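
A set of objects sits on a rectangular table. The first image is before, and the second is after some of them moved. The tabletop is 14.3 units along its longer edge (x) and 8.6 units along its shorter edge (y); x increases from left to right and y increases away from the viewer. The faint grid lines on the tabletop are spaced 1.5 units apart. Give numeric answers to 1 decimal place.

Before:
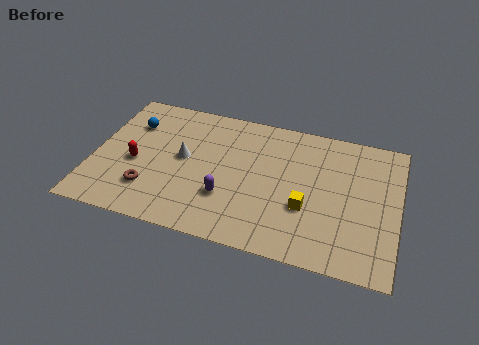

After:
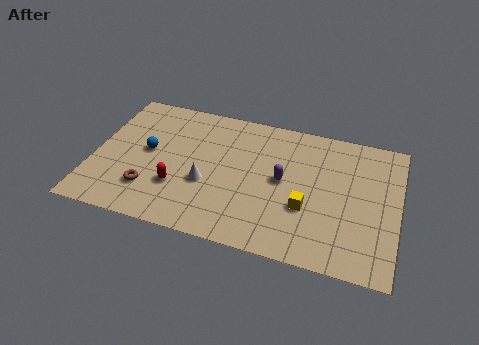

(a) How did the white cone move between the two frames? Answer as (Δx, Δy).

(1.2, -1.3)

The white cone was at about (4.2, 4.6) and moved to about (5.4, 3.3).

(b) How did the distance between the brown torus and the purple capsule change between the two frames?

+2.9

The distance was about 3.6 in the first image and 6.5 in the second, so they moved 2.9 units further apart.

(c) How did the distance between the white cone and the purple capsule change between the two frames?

+0.8

The distance was about 2.9 in the first image and 3.7 in the second, so they moved 0.8 units further apart.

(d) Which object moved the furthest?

the purple capsule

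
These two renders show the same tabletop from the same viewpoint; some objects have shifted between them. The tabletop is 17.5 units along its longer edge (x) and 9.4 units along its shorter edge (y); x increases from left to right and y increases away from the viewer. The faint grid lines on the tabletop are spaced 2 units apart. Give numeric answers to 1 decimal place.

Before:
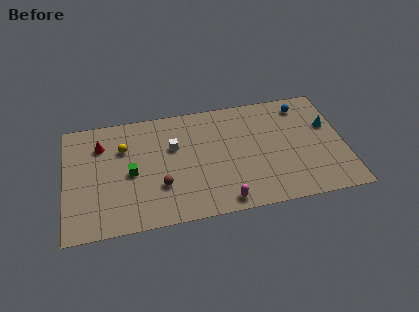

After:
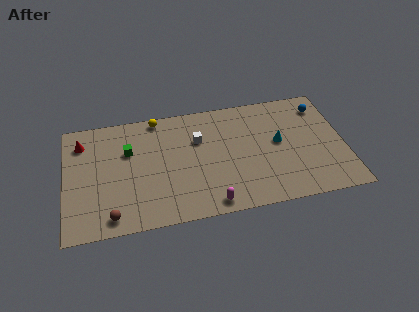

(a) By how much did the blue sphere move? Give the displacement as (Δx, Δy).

(1.2, -0.3)

From the two frames, the blue sphere sits at roughly (15.1, 7.9) before and (16.3, 7.6) after.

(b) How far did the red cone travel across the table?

1.3

The red cone moved from about (2.3, 7.0) to (1.1, 7.4), a distance of √(1.2² + 0.4²) ≈ 1.3.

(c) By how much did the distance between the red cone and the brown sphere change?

+1.0

Before: roughly 5.4 units apart; after: 6.4. That's 1.0 units further apart.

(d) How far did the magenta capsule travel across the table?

0.8

The magenta capsule moved from about (9.7, 1.0) to (8.9, 1.0), a distance of √(0.8² + 0.0²) ≈ 0.8.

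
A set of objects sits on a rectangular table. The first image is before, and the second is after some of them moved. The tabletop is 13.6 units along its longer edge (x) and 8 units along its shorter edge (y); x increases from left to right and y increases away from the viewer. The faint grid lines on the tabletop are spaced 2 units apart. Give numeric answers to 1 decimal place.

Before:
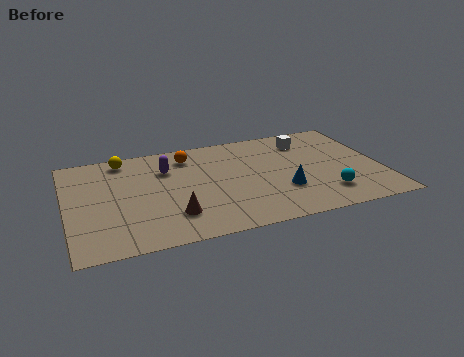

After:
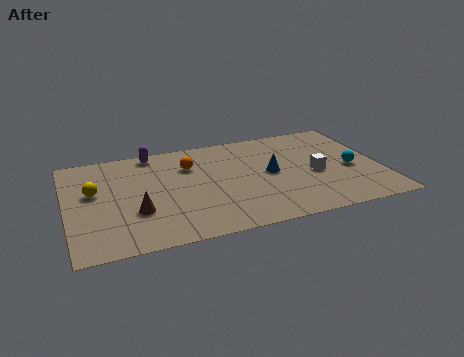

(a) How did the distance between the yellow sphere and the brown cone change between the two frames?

-2.7

They were about 5.3 units apart before and 2.6 after — 2.7 units closer together.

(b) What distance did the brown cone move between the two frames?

1.7

The brown cone was near (4.4, 2.0) before and (2.9, 2.7) after, so it travelled √(1.5² + 0.7²) ≈ 1.7 units.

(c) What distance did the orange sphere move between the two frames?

0.8

The orange sphere was near (5.4, 6.5) before and (5.4, 5.7) after, so it travelled √(0.0² + 0.8²) ≈ 0.8 units.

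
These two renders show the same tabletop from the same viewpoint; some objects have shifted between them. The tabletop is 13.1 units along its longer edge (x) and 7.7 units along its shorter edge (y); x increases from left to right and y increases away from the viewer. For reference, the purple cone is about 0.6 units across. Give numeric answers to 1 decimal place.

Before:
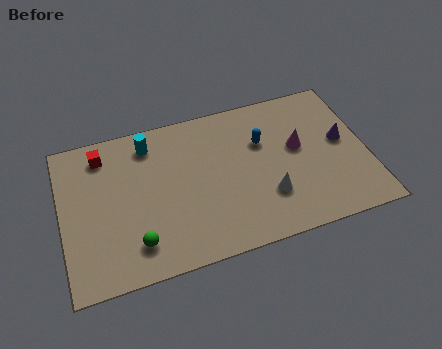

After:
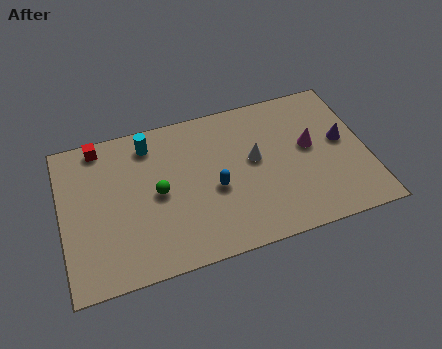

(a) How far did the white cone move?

2.0

The white cone moved from about (8.7, 2.3) to (8.3, 4.3), a distance of √(0.4² + 2.0²) ≈ 2.0.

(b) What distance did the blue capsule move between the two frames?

2.8

The blue capsule moved from about (8.7, 5.1) to (6.5, 3.3), a distance of √(2.2² + 1.8²) ≈ 2.8.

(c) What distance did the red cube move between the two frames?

0.5

The red cube moved from about (1.9, 6.4) to (1.8, 6.9), a distance of √(0.1² + 0.5²) ≈ 0.5.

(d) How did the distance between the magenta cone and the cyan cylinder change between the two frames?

+0.5

They were about 6.6 units apart before and 7.1 after — 0.5 units further apart.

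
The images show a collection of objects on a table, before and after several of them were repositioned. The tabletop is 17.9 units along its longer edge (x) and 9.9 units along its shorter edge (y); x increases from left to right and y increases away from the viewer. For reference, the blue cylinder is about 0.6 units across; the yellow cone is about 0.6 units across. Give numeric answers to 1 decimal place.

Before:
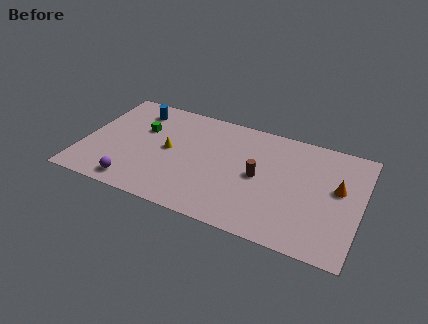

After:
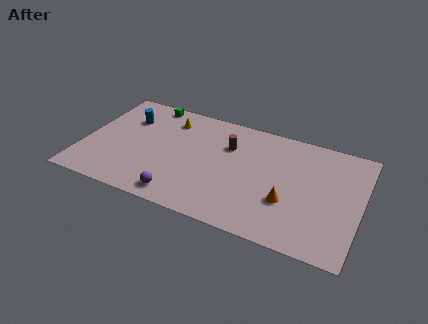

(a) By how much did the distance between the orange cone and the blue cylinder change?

-2.1

The distance was about 13.6 in the first image and 11.5 in the second, so they moved 2.1 units closer together.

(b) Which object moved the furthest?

the orange cone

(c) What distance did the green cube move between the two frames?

2.6

The green cube moved from about (3.6, 6.4) to (3.7, 9.0), a distance of √(0.1² + 2.6²) ≈ 2.6.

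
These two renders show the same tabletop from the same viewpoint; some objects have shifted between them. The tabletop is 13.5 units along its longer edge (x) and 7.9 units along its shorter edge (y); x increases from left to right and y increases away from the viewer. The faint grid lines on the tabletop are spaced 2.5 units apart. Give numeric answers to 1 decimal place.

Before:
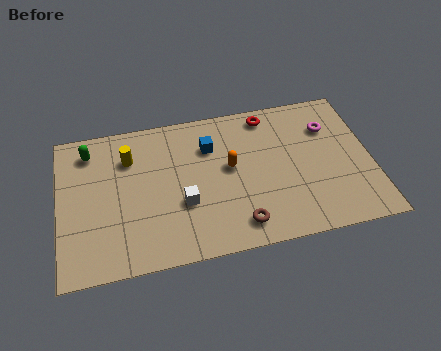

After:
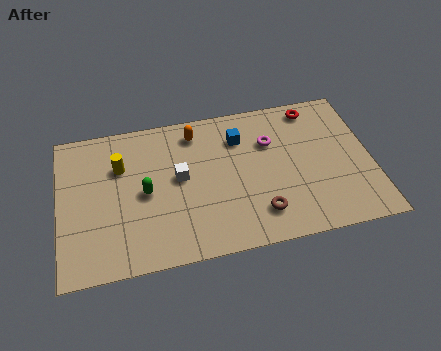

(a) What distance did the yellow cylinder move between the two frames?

0.6

From (3.1, 5.8) to (2.7, 5.4), the yellow cylinder covered √(0.4² + 0.4²) ≈ 0.6 units.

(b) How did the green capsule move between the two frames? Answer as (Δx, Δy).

(2.3, -2.7)

From the two frames, the green capsule sits at roughly (1.4, 6.5) before and (3.7, 3.8) after.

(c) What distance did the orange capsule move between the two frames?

2.6

From (7.4, 4.4) to (6.0, 6.6), the orange capsule covered √(1.4² + 2.2²) ≈ 2.6 units.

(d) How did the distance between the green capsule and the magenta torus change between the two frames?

-4.7

Before: roughly 10.4 units apart; after: 5.7. That's 4.7 units closer together.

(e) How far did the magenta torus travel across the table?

2.6

From (11.8, 5.7) to (9.2, 5.4), the magenta torus covered √(2.6² + 0.3²) ≈ 2.6 units.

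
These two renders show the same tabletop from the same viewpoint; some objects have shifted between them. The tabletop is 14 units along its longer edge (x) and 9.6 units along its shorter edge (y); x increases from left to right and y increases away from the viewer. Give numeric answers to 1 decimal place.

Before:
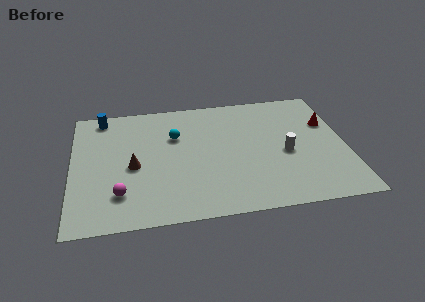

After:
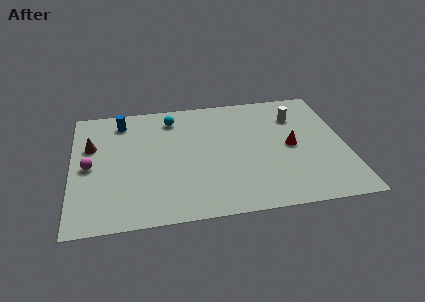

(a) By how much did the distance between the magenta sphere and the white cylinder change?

+2.3

Before: roughly 8.7 units apart; after: 11.0. That's 2.3 units further apart.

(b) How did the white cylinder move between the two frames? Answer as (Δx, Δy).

(0.7, 2.9)

The white cylinder was at about (10.9, 4.2) and moved to about (11.6, 7.1).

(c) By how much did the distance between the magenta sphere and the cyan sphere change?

+0.4

Before: roughly 5.0 units apart; after: 5.4. That's 0.4 units further apart.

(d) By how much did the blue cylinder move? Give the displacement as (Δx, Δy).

(1.0, -0.5)

The blue cylinder started near (1.6, 8.5) and ended near (2.6, 8.0).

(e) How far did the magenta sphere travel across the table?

2.7

The magenta sphere was near (2.4, 2.3) before and (0.9, 4.6) after, so it travelled √(1.5² + 2.3²) ≈ 2.7 units.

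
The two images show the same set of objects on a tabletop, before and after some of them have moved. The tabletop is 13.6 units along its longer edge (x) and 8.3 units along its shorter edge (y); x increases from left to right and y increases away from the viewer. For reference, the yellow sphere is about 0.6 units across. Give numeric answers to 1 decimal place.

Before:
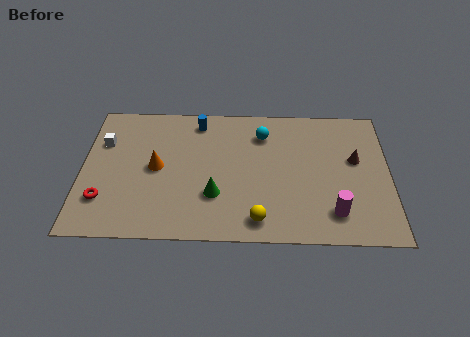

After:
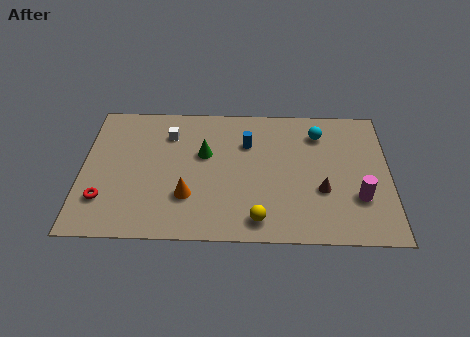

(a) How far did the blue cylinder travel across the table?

2.6

The blue cylinder was near (5.1, 7.1) before and (7.3, 5.8) after, so it travelled √(2.2² + 1.3²) ≈ 2.6 units.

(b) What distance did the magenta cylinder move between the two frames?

1.4

The magenta cylinder was near (11.1, 1.7) before and (12.2, 2.6) after, so it travelled √(1.1² + 0.9²) ≈ 1.4 units.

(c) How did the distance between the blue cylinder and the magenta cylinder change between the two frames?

-2.2

The distance was about 8.1 in the first image and 5.9 in the second, so they moved 2.2 units closer together.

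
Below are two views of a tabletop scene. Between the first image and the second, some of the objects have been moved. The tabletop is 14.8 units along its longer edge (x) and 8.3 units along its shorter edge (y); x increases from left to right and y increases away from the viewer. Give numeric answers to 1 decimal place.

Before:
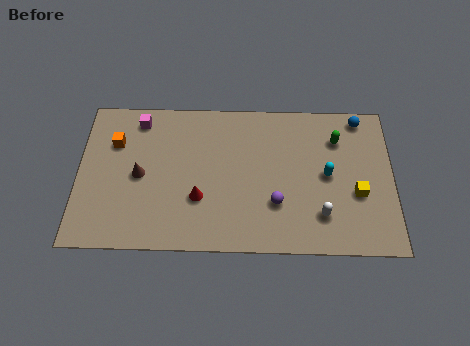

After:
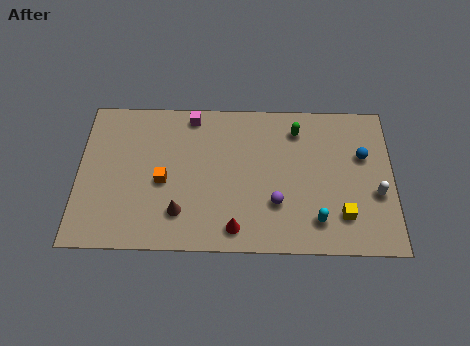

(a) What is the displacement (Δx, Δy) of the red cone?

(1.7, -1.6)

The red cone started near (5.7, 2.8) and ended near (7.4, 1.2).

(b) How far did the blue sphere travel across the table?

2.1

The blue sphere moved from about (13.3, 7.4) to (13.4, 5.3), a distance of √(0.1² + 2.1²) ≈ 2.1.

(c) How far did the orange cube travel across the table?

3.1

From (1.7, 5.8) to (4.0, 3.7), the orange cube covered √(2.3² + 2.1²) ≈ 3.1 units.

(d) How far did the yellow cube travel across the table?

1.4

The yellow cube moved from about (13.1, 3.2) to (12.4, 2.0), a distance of √(0.7² + 1.2²) ≈ 1.4.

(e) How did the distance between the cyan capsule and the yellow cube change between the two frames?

-0.5

The distance was about 1.7 in the first image and 1.2 in the second, so they moved 0.5 units closer together.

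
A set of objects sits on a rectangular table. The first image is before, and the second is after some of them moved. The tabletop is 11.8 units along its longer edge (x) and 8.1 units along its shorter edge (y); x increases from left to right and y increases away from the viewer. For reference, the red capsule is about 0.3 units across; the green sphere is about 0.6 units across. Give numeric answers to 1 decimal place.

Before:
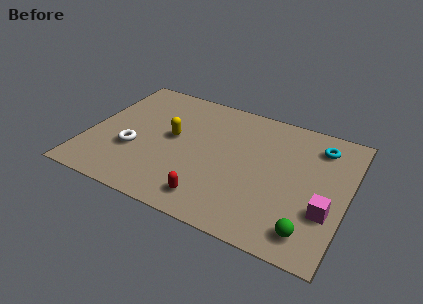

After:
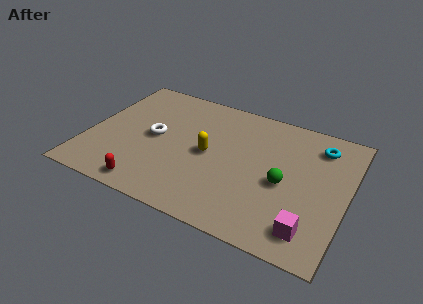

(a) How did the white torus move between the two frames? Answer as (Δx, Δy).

(0.8, 1.2)

The white torus was at about (2.2, 2.9) and moved to about (3.0, 4.1).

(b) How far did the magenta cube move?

1.4

From (11.0, 2.7) to (10.4, 1.4), the magenta cube covered √(0.6² + 1.3²) ≈ 1.4 units.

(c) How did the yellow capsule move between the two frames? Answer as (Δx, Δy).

(1.7, -0.4)

The yellow capsule started near (3.8, 4.4) and ended near (5.5, 4.0).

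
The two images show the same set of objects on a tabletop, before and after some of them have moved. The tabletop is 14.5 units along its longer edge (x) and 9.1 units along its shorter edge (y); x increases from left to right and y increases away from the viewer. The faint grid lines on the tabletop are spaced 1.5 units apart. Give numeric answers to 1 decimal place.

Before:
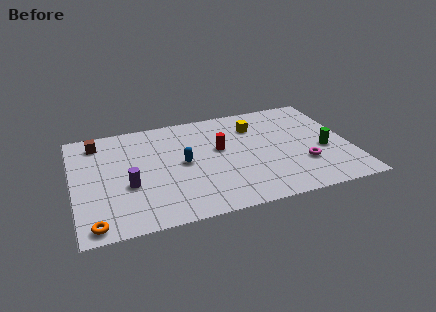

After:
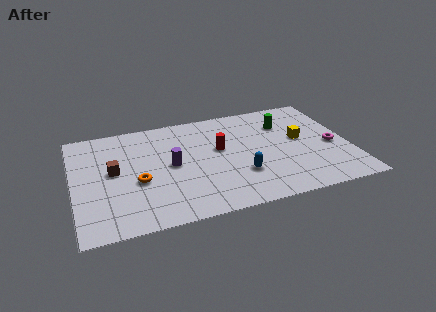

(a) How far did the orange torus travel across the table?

3.7

From (0.9, 0.9) to (3.3, 3.7), the orange torus covered √(2.4² + 2.8²) ≈ 3.7 units.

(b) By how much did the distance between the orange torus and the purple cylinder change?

-1.2

They were about 3.2 units apart before and 2.0 after — 1.2 units closer together.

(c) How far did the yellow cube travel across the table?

2.9

The yellow cube moved from about (9.7, 6.8) to (12.0, 5.0), a distance of √(2.3² + 1.8²) ≈ 2.9.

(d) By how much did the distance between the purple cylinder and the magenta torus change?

-0.6

They were about 9.1 units apart before and 8.5 after — 0.6 units closer together.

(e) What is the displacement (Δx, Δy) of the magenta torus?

(1.7, 1.2)

The magenta torus started near (11.9, 2.8) and ended near (13.6, 4.0).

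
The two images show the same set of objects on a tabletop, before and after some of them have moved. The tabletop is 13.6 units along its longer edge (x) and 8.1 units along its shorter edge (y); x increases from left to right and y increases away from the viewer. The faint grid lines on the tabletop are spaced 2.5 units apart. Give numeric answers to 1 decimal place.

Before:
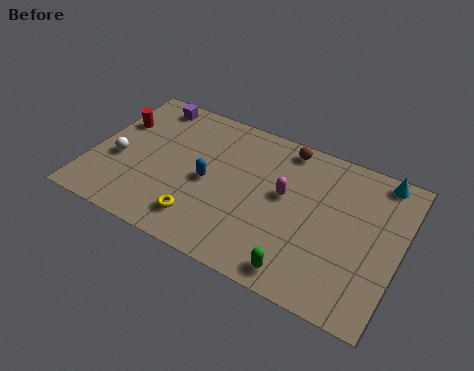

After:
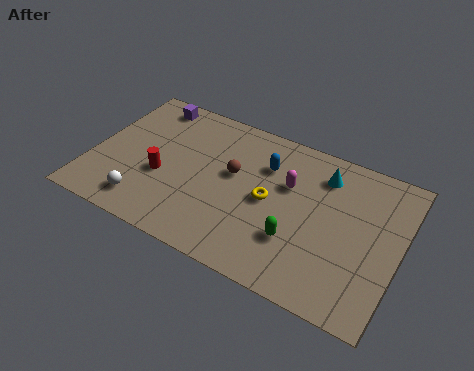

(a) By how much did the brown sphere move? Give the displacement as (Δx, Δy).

(-2.0, -2.5)

The brown sphere started near (8.2, 7.2) and ended near (6.2, 4.7).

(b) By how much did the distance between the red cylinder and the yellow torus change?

-1.0

The distance was about 5.8 in the first image and 4.8 in the second, so they moved 1.0 units closer together.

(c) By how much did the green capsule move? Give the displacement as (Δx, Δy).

(-0.4, 1.5)

The green capsule was at about (9.7, 1.0) and moved to about (9.3, 2.5).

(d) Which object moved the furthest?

the yellow torus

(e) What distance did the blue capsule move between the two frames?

3.0

The blue capsule moved from about (5.2, 3.8) to (7.5, 5.8), a distance of √(2.3² + 2.0²) ≈ 3.0.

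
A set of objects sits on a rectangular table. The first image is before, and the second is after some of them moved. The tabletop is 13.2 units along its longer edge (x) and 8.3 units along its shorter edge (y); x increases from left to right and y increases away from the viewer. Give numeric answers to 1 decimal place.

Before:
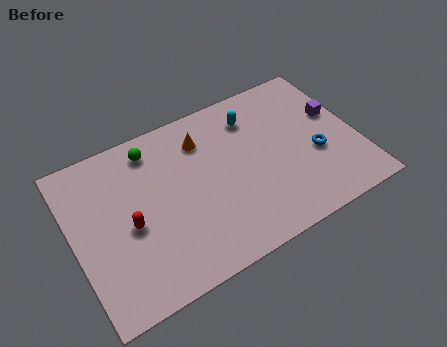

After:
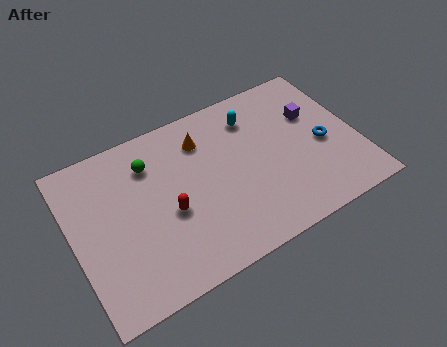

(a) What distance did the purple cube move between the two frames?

1.1

From (12.4, 5.0) to (11.4, 5.4), the purple cube covered √(1.0² + 0.4²) ≈ 1.1 units.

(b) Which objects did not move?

the orange cone and the cyan capsule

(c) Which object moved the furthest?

the red capsule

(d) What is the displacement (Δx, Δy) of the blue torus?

(0.4, 0.4)

From the two frames, the blue torus sits at roughly (11.2, 3.3) before and (11.6, 3.7) after.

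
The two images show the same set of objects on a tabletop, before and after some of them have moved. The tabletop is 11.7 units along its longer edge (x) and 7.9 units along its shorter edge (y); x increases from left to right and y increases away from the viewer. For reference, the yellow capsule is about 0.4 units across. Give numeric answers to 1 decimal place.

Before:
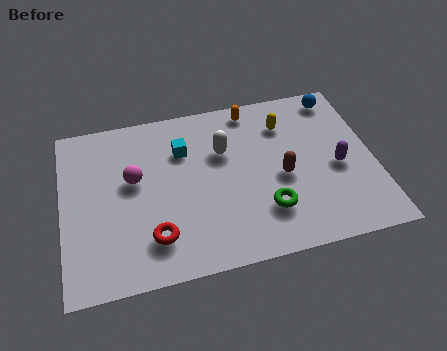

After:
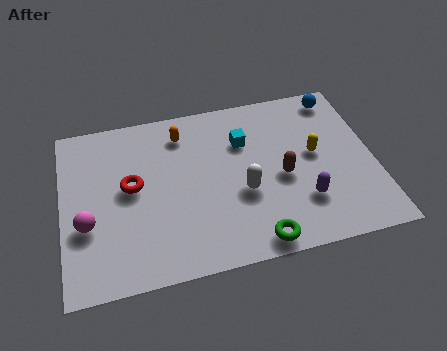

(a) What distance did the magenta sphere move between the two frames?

2.5

From (2.7, 4.6) to (0.9, 2.9), the magenta sphere covered √(1.8² + 1.7²) ≈ 2.5 units.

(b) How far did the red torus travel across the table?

2.6

The red torus moved from about (3.3, 1.8) to (2.6, 4.3), a distance of √(0.7² + 2.5²) ≈ 2.6.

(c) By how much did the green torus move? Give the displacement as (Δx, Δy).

(-0.5, -1.3)

From the two frames, the green torus sits at roughly (7.5, 2.1) before and (7.0, 0.8) after.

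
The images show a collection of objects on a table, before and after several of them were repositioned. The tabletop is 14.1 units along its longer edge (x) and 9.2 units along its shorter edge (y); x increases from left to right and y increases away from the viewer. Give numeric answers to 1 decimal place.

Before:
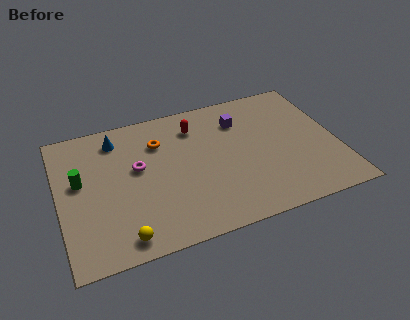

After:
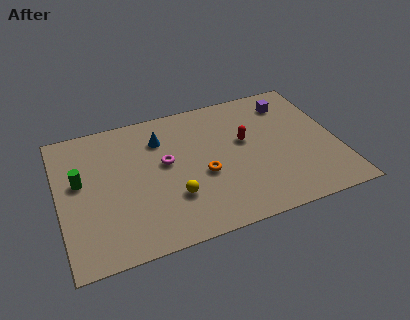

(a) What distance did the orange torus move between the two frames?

3.5

From (5.2, 6.7) to (7.2, 3.8), the orange torus covered √(2.0² + 2.9²) ≈ 3.5 units.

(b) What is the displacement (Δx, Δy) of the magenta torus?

(1.4, -0.1)

From the two frames, the magenta torus sits at roughly (4.0, 5.3) before and (5.4, 5.2) after.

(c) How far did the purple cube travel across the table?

2.6

From (9.4, 6.9) to (12.0, 7.4), the purple cube covered √(2.6² + 0.5²) ≈ 2.6 units.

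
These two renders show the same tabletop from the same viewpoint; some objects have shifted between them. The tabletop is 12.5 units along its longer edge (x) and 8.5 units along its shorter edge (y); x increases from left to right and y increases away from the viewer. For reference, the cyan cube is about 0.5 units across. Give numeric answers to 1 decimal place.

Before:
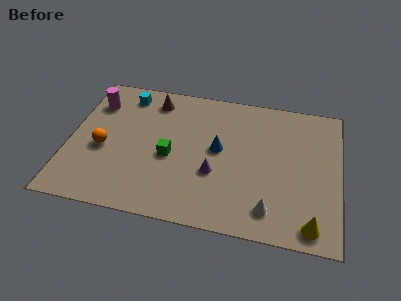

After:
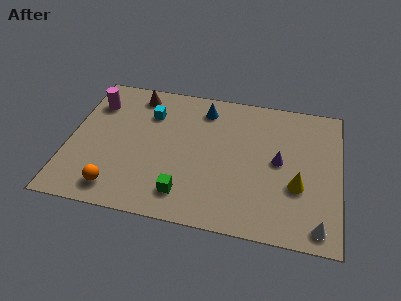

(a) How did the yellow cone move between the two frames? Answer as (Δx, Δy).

(-0.7, 2.1)

From the two frames, the yellow cone sits at roughly (11.3, 1.0) before and (10.6, 3.1) after.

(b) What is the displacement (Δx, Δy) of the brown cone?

(-0.8, 0.2)

The brown cone was at about (3.7, 7.1) and moved to about (2.9, 7.3).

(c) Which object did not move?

the magenta cylinder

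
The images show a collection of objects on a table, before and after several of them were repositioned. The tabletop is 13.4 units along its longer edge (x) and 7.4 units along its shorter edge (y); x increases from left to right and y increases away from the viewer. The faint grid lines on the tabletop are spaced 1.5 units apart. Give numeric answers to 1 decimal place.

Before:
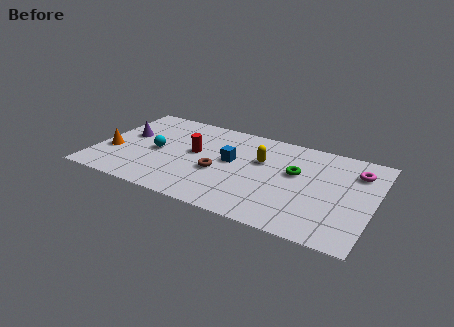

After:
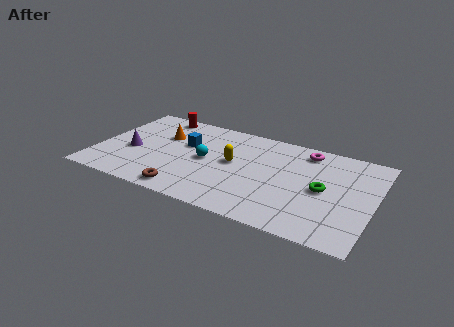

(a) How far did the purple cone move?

1.3

The purple cone was near (1.3, 4.3) before and (1.7, 3.1) after, so it travelled √(0.4² + 1.2²) ≈ 1.3 units.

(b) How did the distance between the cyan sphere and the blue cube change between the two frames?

-2.2

Before: roughly 3.6 units apart; after: 1.4. That's 2.2 units closer together.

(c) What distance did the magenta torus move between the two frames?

2.6

The magenta torus was near (12.4, 5.6) before and (9.9, 6.3) after, so it travelled √(2.5² + 0.7²) ≈ 2.6 units.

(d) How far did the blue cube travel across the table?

2.4

The blue cube moved from about (6.5, 4.1) to (4.2, 4.6), a distance of √(2.3² + 0.5²) ≈ 2.4.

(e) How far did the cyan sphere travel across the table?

2.4

From (2.9, 3.5) to (5.3, 3.7), the cyan sphere covered √(2.4² + 0.2²) ≈ 2.4 units.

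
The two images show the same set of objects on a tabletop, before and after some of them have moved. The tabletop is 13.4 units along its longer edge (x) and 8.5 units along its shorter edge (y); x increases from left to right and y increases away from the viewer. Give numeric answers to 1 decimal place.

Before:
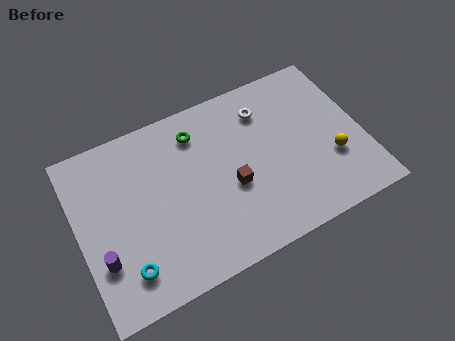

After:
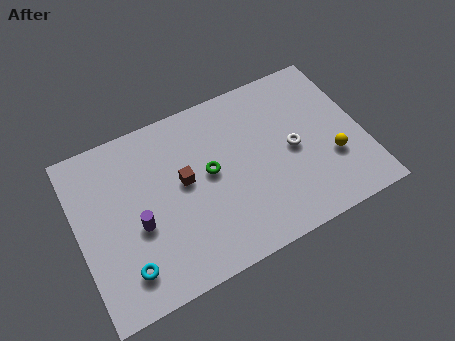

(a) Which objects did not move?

the cyan torus and the yellow sphere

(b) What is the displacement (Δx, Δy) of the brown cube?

(-2.1, 1.2)

From the two frames, the brown cube sits at roughly (7.1, 3.5) before and (5.0, 4.7) after.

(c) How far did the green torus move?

2.2

The green torus moved from about (5.9, 6.8) to (6.2, 4.6), a distance of √(0.3² + 2.2²) ≈ 2.2.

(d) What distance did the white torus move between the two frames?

2.7

From (9.1, 6.6) to (10.1, 4.1), the white torus covered √(1.0² + 2.5²) ≈ 2.7 units.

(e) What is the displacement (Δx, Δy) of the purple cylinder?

(1.8, 0.9)

From the two frames, the purple cylinder sits at roughly (0.9, 2.6) before and (2.7, 3.5) after.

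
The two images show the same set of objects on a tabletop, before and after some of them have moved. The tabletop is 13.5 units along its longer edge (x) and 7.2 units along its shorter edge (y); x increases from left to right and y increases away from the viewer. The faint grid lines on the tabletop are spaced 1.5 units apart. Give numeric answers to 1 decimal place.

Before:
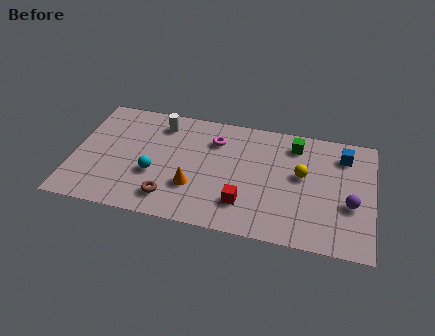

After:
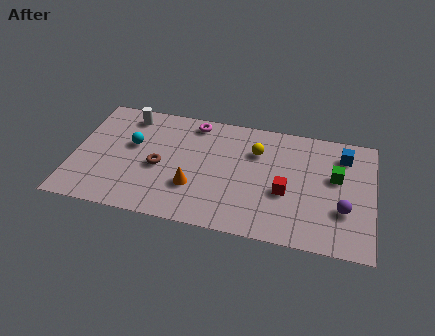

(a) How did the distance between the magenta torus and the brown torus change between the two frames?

-1.0

Before: roughly 4.4 units apart; after: 3.4. That's 1.0 units closer together.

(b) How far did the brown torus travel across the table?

1.9

The brown torus moved from about (4.5, 1.4) to (3.9, 3.2), a distance of √(0.6² + 1.8²) ≈ 1.9.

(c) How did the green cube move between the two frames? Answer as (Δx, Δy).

(1.9, -1.6)

The green cube started near (9.9, 5.9) and ended near (11.8, 4.3).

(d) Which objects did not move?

the orange cone and the blue cube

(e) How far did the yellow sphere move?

2.3

From (10.3, 4.1) to (8.2, 5.1), the yellow sphere covered √(2.1² + 1.0²) ≈ 2.3 units.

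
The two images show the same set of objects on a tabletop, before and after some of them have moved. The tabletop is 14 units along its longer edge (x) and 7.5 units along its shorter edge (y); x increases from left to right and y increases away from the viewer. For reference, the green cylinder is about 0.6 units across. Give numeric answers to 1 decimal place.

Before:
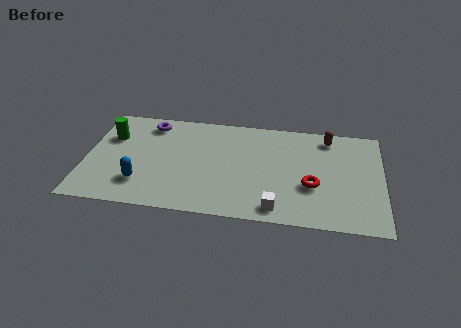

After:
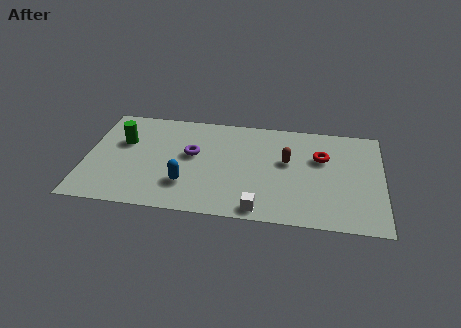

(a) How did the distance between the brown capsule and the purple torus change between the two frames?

-4.0

The distance was about 8.5 in the first image and 4.5 in the second, so they moved 4.0 units closer together.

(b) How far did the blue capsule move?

2.1

The blue capsule moved from about (2.7, 1.9) to (4.8, 2.1), a distance of √(2.1² + 0.2²) ≈ 2.1.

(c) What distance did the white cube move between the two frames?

0.8

The white cube was near (9.1, 1.0) before and (8.3, 0.8) after, so it travelled √(0.8² + 0.2²) ≈ 0.8 units.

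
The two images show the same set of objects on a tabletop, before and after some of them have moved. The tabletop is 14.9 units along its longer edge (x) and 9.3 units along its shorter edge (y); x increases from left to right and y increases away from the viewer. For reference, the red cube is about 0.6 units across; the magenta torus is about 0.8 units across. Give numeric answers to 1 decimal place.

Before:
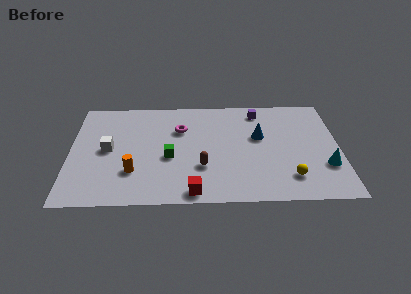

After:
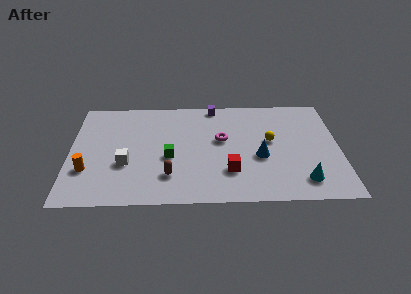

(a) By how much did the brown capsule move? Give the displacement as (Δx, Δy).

(-1.8, -0.7)

The brown capsule was at about (7.3, 3.0) and moved to about (5.5, 2.3).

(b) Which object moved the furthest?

the yellow sphere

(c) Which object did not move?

the green cube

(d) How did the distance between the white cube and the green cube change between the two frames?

-1.0

They were about 3.5 units apart before and 2.5 after — 1.0 units closer together.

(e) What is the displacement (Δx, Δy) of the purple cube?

(-2.5, 0.6)

The purple cube was at about (10.5, 7.9) and moved to about (8.0, 8.5).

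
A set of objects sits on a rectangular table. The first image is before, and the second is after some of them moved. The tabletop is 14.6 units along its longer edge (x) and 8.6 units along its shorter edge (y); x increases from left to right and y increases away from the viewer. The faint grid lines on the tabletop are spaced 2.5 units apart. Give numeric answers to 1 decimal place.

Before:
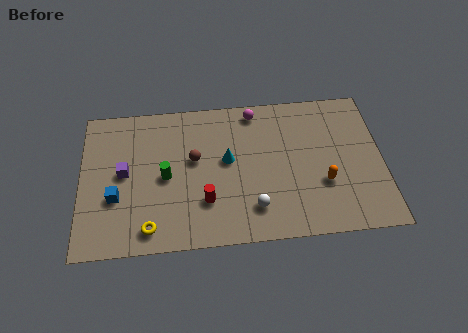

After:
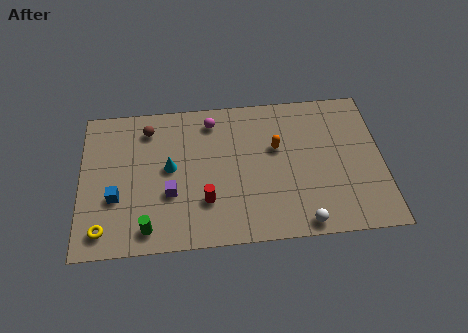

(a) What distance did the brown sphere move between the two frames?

3.0

From (5.5, 5.0) to (3.3, 7.0), the brown sphere covered √(2.2² + 2.0²) ≈ 3.0 units.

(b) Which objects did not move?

the blue cube and the red cylinder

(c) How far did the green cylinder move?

3.0

The green cylinder moved from about (4.1, 4.1) to (3.2, 1.2), a distance of √(0.9² + 2.9²) ≈ 3.0.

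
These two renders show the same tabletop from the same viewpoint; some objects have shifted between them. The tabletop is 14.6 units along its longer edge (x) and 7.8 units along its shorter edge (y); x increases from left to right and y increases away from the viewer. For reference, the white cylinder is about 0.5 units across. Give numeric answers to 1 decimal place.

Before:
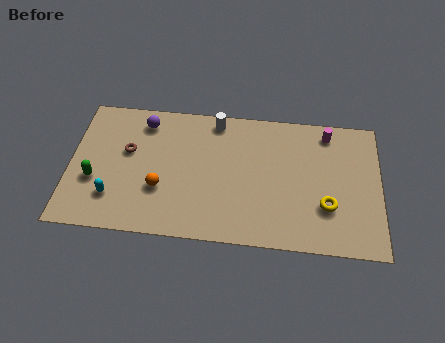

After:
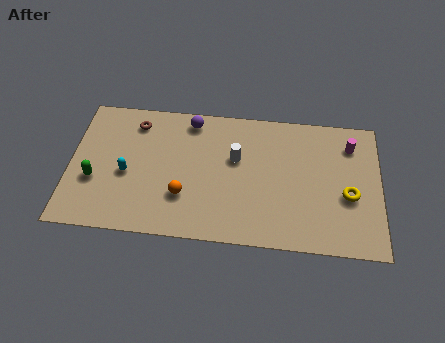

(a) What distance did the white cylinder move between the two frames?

2.3

From (6.8, 6.9) to (7.8, 4.8), the white cylinder covered √(1.0² + 2.1²) ≈ 2.3 units.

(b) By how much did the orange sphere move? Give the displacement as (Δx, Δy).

(1.1, -0.3)

The orange sphere started near (4.3, 2.7) and ended near (5.4, 2.4).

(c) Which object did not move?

the green capsule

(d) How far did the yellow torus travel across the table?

1.2

The yellow torus was near (12.1, 2.5) before and (13.1, 3.2) after, so it travelled √(1.0² + 0.7²) ≈ 1.2 units.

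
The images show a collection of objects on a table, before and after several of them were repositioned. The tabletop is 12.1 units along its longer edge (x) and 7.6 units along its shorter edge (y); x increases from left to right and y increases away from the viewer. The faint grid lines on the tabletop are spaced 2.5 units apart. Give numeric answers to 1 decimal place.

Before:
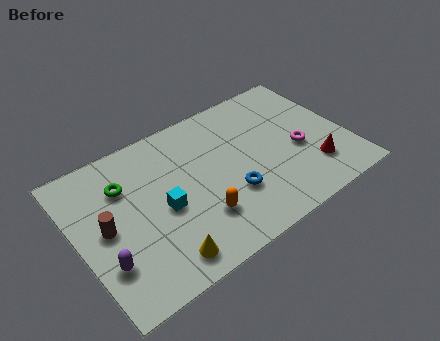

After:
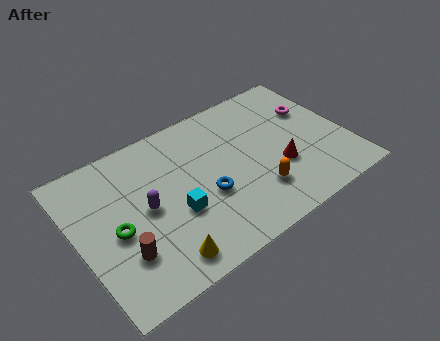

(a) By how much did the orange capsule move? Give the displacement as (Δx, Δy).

(2.6, -0.1)

The orange capsule started near (5.1, 2.1) and ended near (7.7, 2.0).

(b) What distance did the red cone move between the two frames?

1.6

The red cone moved from about (10.3, 1.9) to (8.9, 2.7), a distance of √(1.4² + 0.8²) ≈ 1.6.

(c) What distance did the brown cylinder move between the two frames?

1.7

From (1.2, 3.8) to (1.7, 2.2), the brown cylinder covered √(0.5² + 1.6²) ≈ 1.7 units.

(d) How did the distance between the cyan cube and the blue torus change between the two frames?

-1.6

Before: roughly 3.0 units apart; after: 1.4. That's 1.6 units closer together.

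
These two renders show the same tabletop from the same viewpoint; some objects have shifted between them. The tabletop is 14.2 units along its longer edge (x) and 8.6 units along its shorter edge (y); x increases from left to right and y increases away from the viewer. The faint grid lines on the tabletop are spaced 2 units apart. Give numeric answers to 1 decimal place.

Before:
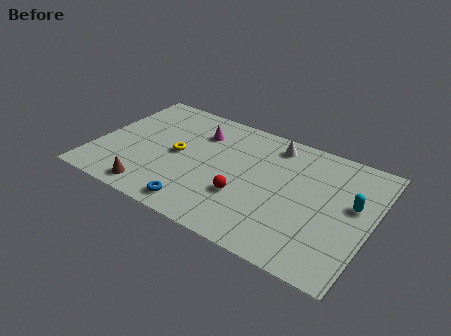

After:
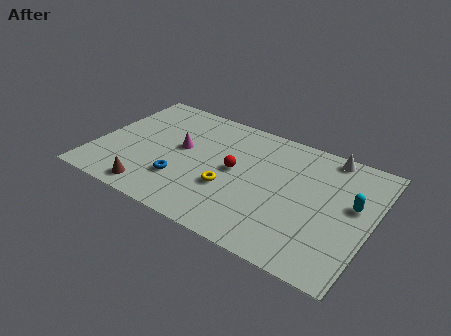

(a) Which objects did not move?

the brown cone and the cyan capsule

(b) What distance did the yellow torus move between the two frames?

3.1

From (4.2, 4.3) to (7.1, 3.1), the yellow torus covered √(2.9² + 1.2²) ≈ 3.1 units.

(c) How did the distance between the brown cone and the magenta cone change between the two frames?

-1.7

Before: roughly 5.5 units apart; after: 3.8. That's 1.7 units closer together.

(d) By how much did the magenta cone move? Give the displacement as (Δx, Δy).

(-0.7, -1.6)

From the two frames, the magenta cone sits at roughly (5.0, 6.4) before and (4.3, 4.8) after.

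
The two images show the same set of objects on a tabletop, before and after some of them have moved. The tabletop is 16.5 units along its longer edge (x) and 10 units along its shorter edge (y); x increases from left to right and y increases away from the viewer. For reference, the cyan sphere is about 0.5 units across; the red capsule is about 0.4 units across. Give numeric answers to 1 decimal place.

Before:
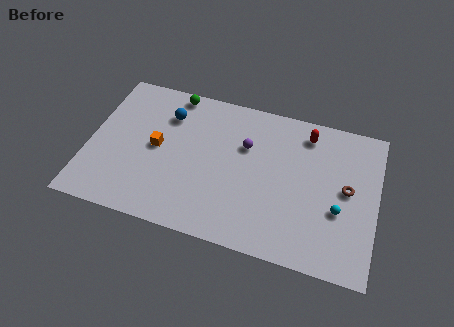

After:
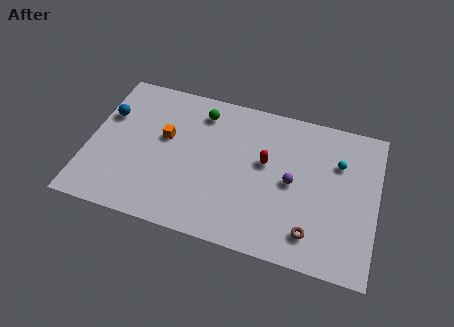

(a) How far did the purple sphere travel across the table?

3.3

The purple sphere moved from about (8.9, 6.6) to (11.7, 4.9), a distance of √(2.8² + 1.7²) ≈ 3.3.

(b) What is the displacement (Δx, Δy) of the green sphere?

(1.7, -0.9)

The green sphere started near (4.5, 9.1) and ended near (6.2, 8.2).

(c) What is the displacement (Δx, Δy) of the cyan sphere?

(-0.2, 3.1)

The cyan sphere was at about (14.4, 3.8) and moved to about (14.2, 6.9).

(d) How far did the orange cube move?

0.9

The orange cube moved from about (3.9, 5.1) to (4.3, 5.9), a distance of √(0.4² + 0.8²) ≈ 0.9.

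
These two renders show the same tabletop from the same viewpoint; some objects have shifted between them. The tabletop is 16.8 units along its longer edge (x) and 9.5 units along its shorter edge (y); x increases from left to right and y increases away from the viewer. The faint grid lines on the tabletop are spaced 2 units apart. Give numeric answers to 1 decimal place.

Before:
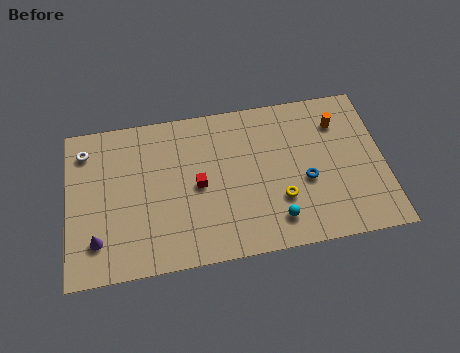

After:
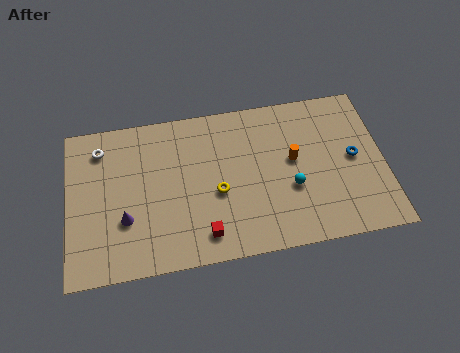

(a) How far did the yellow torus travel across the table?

3.4

The yellow torus moved from about (11.2, 3.0) to (7.9, 4.0), a distance of √(3.3² + 1.0²) ≈ 3.4.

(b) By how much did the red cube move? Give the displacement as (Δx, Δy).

(0.2, -3.0)

From the two frames, the red cube sits at roughly (6.9, 4.6) before and (7.1, 1.6) after.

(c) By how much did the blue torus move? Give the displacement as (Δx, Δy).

(2.6, 1.0)

From the two frames, the blue torus sits at roughly (12.6, 3.9) before and (15.2, 4.9) after.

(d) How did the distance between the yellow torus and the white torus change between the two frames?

-4.1

The distance was about 11.2 in the first image and 7.1 in the second, so they moved 4.1 units closer together.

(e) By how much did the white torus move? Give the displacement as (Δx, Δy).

(0.8, 0.0)

From the two frames, the white torus sits at roughly (1.0, 7.7) before and (1.8, 7.7) after.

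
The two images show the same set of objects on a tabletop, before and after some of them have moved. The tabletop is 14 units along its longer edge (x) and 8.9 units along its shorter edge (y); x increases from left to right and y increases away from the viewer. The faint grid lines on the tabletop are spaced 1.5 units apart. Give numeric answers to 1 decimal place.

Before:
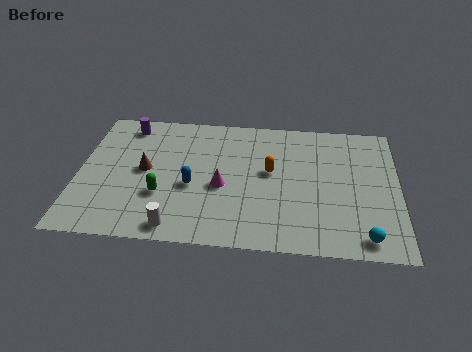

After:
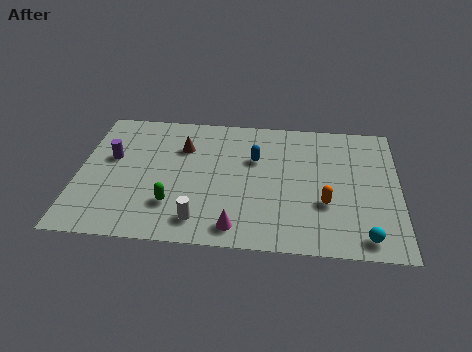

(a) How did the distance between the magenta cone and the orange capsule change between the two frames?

+1.8

Before: roughly 2.4 units apart; after: 4.2. That's 1.8 units further apart.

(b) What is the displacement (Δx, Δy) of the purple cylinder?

(-0.6, -2.3)

The purple cylinder was at about (2.0, 7.6) and moved to about (1.4, 5.3).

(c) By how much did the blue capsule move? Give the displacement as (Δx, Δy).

(2.7, 2.1)

The blue capsule started near (5.0, 3.7) and ended near (7.7, 5.8).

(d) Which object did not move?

the cyan sphere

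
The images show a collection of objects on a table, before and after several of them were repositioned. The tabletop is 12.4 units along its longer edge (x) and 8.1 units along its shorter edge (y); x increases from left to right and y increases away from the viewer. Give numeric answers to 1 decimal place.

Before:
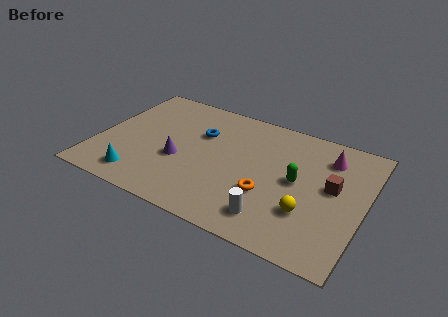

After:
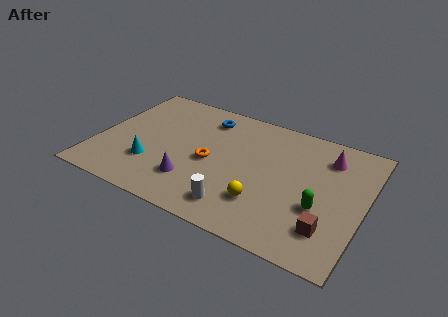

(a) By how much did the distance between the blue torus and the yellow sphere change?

-0.6

The distance was about 6.1 in the first image and 5.5 in the second, so they moved 0.6 units closer together.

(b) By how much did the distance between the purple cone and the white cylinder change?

-2.6

Before: roughly 4.9 units apart; after: 2.3. That's 2.6 units closer together.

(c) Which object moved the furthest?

the orange torus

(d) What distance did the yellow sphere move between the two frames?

2.0

The yellow sphere moved from about (10.0, 2.5) to (8.0, 2.2), a distance of √(2.0² + 0.3²) ≈ 2.0.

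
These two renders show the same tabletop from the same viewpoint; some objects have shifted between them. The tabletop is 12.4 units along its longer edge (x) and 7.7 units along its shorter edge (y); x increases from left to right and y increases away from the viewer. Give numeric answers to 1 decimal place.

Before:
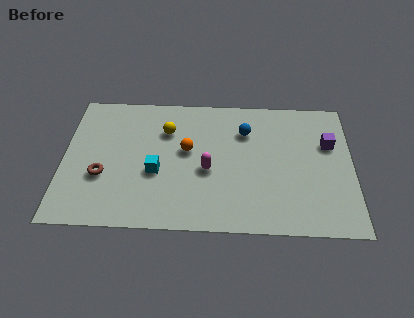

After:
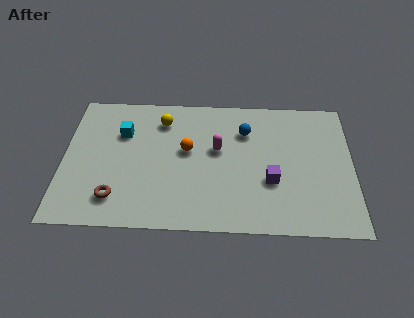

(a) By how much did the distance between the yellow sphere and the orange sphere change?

+0.6

The distance was about 1.4 in the first image and 2.0 in the second, so they moved 0.6 units further apart.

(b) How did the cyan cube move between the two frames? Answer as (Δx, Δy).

(-1.5, 2.2)

The cyan cube was at about (4.0, 3.1) and moved to about (2.5, 5.3).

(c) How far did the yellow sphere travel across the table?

0.6

From (4.4, 5.5) to (4.2, 6.1), the yellow sphere covered √(0.2² + 0.6²) ≈ 0.6 units.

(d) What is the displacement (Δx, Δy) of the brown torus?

(0.6, -1.2)

The brown torus started near (1.7, 2.8) and ended near (2.3, 1.6).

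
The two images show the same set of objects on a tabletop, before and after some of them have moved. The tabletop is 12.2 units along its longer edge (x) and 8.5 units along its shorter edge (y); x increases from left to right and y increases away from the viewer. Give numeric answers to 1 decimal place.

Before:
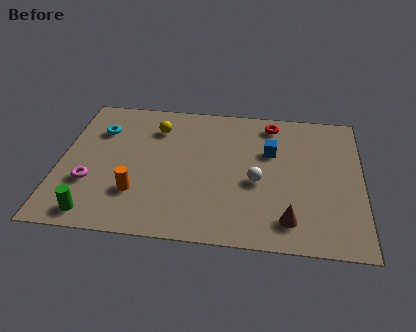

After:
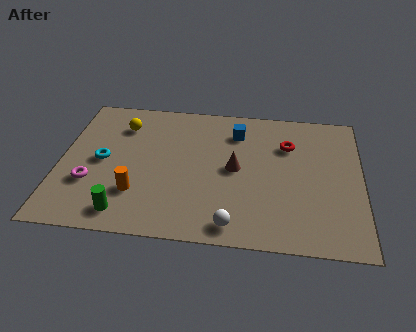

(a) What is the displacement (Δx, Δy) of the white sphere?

(-0.9, -2.6)

From the two frames, the white sphere sits at roughly (8.0, 3.6) before and (7.1, 1.0) after.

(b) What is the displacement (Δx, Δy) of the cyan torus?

(0.2, -1.9)

The cyan torus was at about (1.5, 6.1) and moved to about (1.7, 4.2).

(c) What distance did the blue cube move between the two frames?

1.8

The blue cube moved from about (8.5, 5.5) to (7.1, 6.6), a distance of √(1.4² + 1.1²) ≈ 1.8.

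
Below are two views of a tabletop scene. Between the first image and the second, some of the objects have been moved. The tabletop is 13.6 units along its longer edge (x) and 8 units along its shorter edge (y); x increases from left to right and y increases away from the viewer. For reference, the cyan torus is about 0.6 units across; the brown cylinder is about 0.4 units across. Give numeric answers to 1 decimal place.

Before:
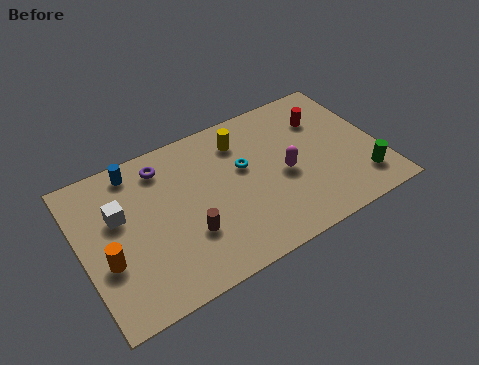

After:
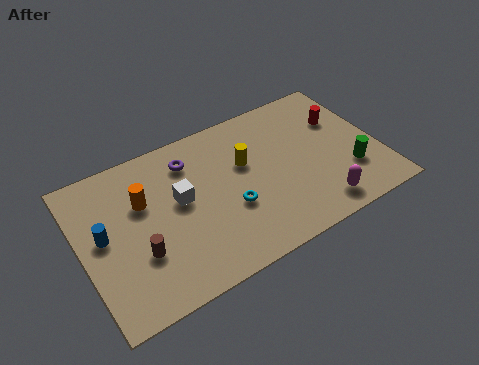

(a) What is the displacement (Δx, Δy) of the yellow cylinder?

(0.0, -1.3)

The yellow cylinder started near (7.6, 6.3) and ended near (7.6, 5.0).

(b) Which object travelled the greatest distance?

the blue cylinder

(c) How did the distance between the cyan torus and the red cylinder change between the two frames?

+2.1

Before: roughly 4.0 units apart; after: 6.1. That's 2.1 units further apart.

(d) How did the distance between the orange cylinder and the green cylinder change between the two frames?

-2.0

They were about 11.6 units apart before and 9.6 after — 2.0 units closer together.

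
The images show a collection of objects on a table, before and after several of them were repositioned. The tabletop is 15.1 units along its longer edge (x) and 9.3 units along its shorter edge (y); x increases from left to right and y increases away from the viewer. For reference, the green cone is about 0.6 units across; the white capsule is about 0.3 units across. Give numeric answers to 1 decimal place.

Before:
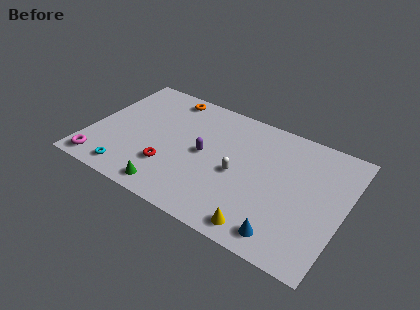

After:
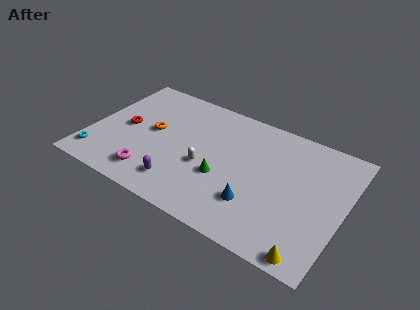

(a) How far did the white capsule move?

1.9

The white capsule was near (8.9, 4.2) before and (7.0, 3.8) after, so it travelled √(1.9² + 0.4²) ≈ 1.9 units.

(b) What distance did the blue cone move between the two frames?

2.3

The blue cone moved from about (12.1, 1.3) to (10.2, 2.6), a distance of √(1.9² + 1.3²) ≈ 2.3.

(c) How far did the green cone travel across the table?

3.7

From (5.3, 1.1) to (8.1, 3.5), the green cone covered √(2.8² + 2.4²) ≈ 3.7 units.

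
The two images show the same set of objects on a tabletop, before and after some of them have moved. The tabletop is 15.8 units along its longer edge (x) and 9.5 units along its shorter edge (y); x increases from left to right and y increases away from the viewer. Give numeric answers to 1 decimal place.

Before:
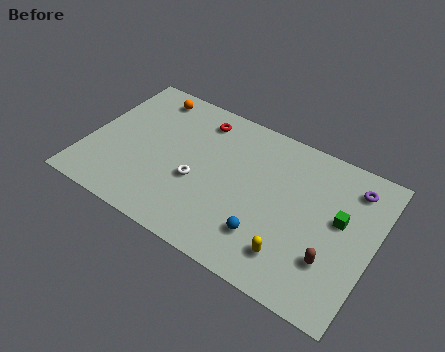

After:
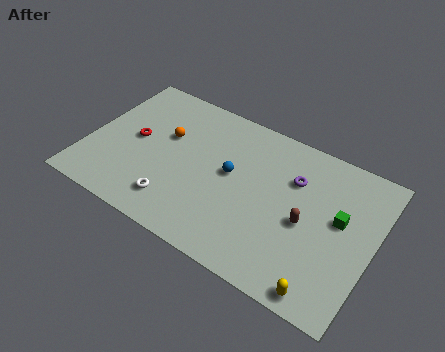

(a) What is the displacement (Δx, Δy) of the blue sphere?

(-2.4, 2.8)

The blue sphere was at about (10.3, 2.4) and moved to about (7.9, 5.2).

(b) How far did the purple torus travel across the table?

3.3

The purple torus was near (14.3, 7.7) before and (11.2, 6.6) after, so it travelled √(3.1² + 1.1²) ≈ 3.3 units.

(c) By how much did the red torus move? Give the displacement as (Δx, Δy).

(-3.2, -3.0)

From the two frames, the red torus sits at roughly (5.7, 7.9) before and (2.5, 4.9) after.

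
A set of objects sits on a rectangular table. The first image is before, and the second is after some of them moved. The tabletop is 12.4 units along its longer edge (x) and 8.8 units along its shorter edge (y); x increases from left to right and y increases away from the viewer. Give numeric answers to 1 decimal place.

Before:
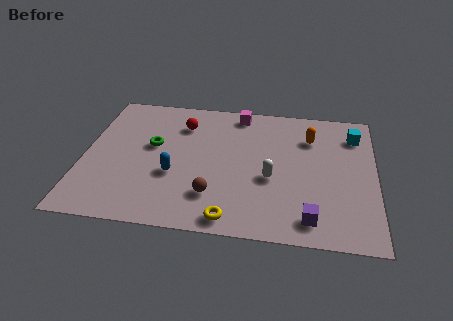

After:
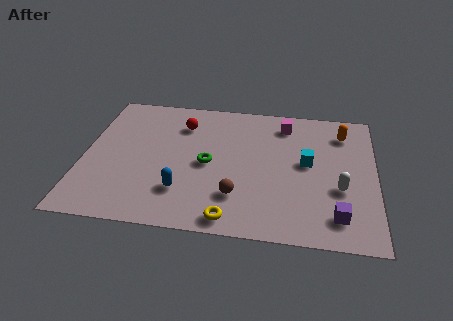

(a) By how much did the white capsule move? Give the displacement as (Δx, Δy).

(2.9, -0.3)

The white capsule started near (8.0, 3.6) and ended near (10.9, 3.3).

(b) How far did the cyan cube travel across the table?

2.9

The cyan cube moved from about (11.5, 6.9) to (9.5, 4.8), a distance of √(2.0² + 2.1²) ≈ 2.9.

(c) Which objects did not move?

the red sphere and the yellow torus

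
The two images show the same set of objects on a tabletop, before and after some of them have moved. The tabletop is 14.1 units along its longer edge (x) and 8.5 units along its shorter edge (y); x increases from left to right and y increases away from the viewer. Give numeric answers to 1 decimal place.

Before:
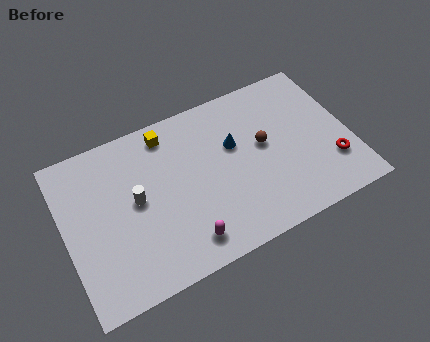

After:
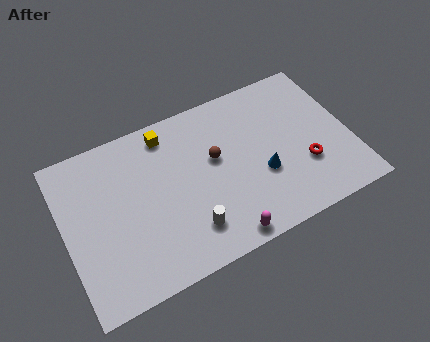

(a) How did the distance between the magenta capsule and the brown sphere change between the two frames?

-1.3

Before: roughly 5.5 units apart; after: 4.2. That's 1.3 units closer together.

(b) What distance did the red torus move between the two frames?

1.4

From (13.0, 2.4) to (11.7, 2.8), the red torus covered √(1.3² + 0.4²) ≈ 1.4 units.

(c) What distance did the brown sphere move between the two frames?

2.4

From (9.9, 4.7) to (7.5, 5.0), the brown sphere covered √(2.4² + 0.3²) ≈ 2.4 units.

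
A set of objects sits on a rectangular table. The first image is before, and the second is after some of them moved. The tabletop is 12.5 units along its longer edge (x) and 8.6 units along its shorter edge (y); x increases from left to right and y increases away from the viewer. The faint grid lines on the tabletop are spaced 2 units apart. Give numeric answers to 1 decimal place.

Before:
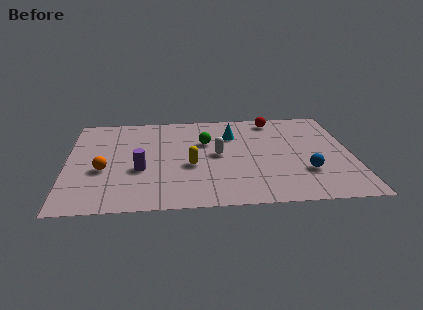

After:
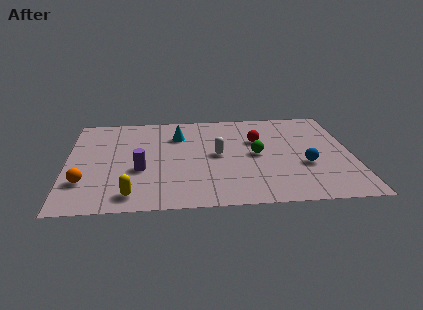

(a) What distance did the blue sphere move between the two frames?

0.6

The blue sphere moved from about (10.4, 2.6) to (10.4, 3.2), a distance of √(0.0² + 0.6²) ≈ 0.6.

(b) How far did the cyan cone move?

2.4

From (7.3, 6.2) to (4.9, 6.3), the cyan cone covered √(2.4² + 0.1²) ≈ 2.4 units.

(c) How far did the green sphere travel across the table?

2.6

The green sphere was near (6.1, 5.6) before and (8.3, 4.3) after, so it travelled √(2.2² + 1.3²) ≈ 2.6 units.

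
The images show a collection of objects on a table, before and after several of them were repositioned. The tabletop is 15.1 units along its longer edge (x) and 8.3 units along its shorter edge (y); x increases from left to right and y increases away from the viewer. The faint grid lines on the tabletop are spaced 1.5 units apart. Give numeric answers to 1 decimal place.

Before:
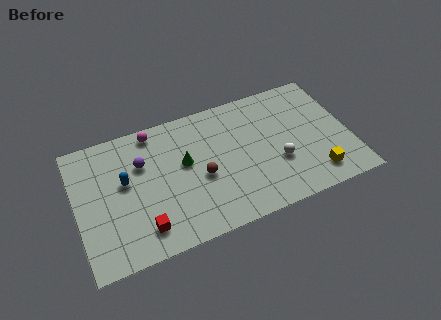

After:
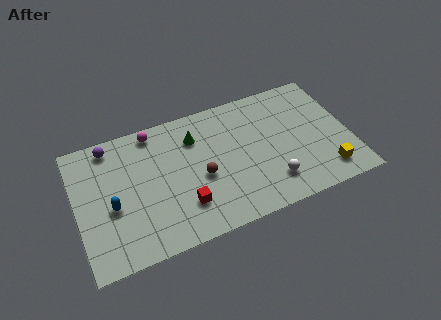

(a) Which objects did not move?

the brown sphere and the magenta sphere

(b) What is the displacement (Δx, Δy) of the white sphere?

(-0.5, -1.1)

The white sphere started near (11.0, 3.0) and ended near (10.5, 1.9).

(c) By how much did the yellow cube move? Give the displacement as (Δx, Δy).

(0.6, 0.0)

The yellow cube was at about (12.9, 1.5) and moved to about (13.5, 1.5).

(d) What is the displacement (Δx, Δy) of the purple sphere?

(-1.6, 1.7)

From the two frames, the purple sphere sits at roughly (3.7, 5.6) before and (2.1, 7.3) after.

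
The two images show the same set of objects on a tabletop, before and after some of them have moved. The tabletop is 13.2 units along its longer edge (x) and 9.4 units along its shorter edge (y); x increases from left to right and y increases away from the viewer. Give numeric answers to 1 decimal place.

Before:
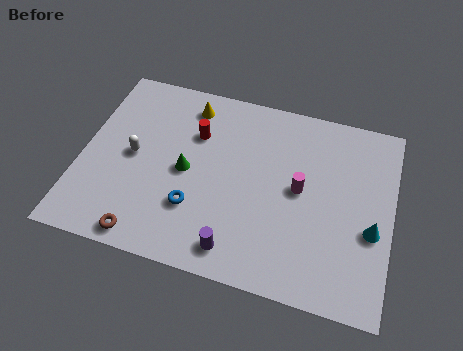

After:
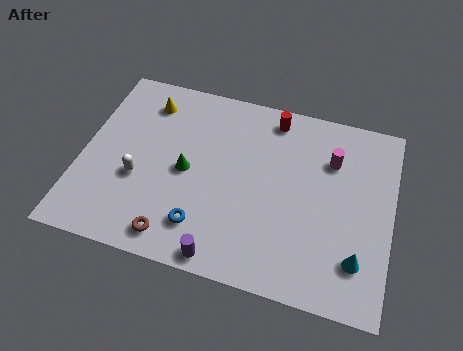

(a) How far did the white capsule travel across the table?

1.1

The white capsule was near (2.2, 4.7) before and (2.5, 3.6) after, so it travelled √(0.3² + 1.1²) ≈ 1.1 units.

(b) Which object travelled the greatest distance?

the red cylinder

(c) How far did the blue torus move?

0.9

The blue torus was near (5.0, 2.8) before and (5.4, 2.0) after, so it travelled √(0.4² + 0.8²) ≈ 0.9 units.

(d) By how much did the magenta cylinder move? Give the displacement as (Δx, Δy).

(1.2, 1.8)

The magenta cylinder started near (9.3, 4.9) and ended near (10.5, 6.7).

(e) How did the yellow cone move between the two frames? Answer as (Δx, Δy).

(-1.8, -0.3)

The yellow cone was at about (4.3, 7.9) and moved to about (2.5, 7.6).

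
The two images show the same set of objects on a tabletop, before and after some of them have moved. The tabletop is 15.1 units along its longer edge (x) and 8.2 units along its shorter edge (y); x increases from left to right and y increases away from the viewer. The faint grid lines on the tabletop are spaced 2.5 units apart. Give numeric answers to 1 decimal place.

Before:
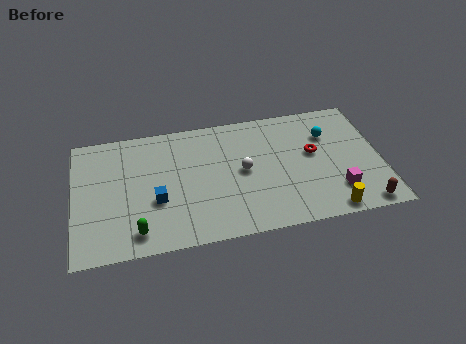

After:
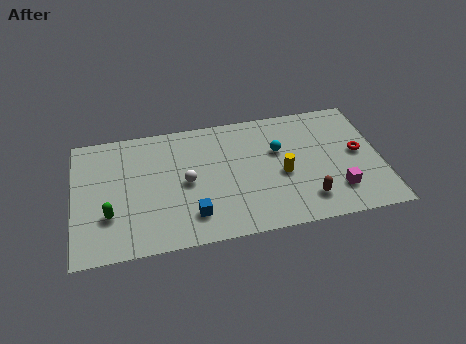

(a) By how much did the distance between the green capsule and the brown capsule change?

-1.4

The distance was about 11.0 in the first image and 9.6 in the second, so they moved 1.4 units closer together.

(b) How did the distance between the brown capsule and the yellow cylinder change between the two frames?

+0.5

The distance was about 1.7 in the first image and 2.2 in the second, so they moved 0.5 units further apart.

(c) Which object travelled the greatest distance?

the yellow cylinder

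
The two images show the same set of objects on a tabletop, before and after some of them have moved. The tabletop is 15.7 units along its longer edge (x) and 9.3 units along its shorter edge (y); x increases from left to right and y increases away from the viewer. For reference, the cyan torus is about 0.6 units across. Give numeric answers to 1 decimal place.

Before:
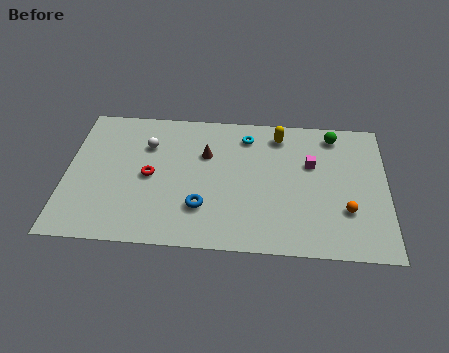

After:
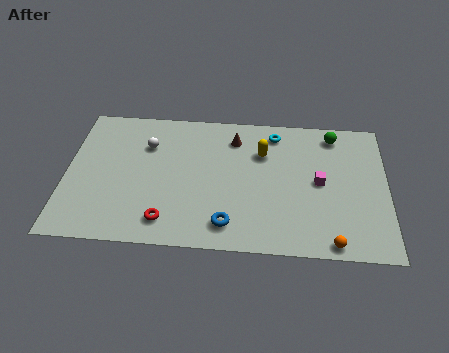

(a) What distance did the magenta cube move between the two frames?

1.3

The magenta cube was near (12.0, 5.9) before and (12.4, 4.7) after, so it travelled √(0.4² + 1.2²) ≈ 1.3 units.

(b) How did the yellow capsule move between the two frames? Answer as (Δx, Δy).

(-0.8, -1.3)

The yellow capsule was at about (10.4, 7.8) and moved to about (9.6, 6.5).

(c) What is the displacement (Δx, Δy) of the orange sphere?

(-0.7, -2.1)

From the two frames, the orange sphere sits at roughly (13.7, 2.9) before and (13.0, 0.8) after.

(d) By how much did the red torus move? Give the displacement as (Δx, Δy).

(0.9, -2.9)

The red torus was at about (4.1, 4.5) and moved to about (5.0, 1.6).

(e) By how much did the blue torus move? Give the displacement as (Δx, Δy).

(1.3, -1.0)

The blue torus started near (6.7, 2.6) and ended near (8.0, 1.6).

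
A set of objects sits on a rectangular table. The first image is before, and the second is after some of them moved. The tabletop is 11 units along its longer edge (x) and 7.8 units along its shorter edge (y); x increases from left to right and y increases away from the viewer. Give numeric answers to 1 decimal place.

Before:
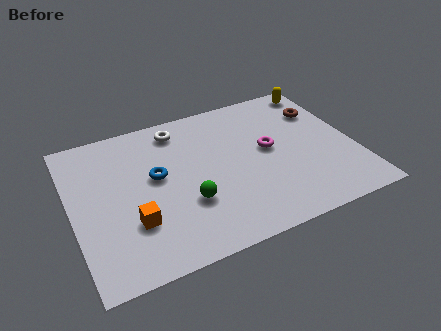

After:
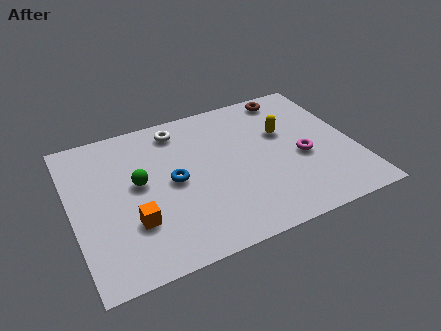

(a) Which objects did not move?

the orange cube and the white torus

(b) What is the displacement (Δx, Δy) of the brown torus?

(-1.1, 1.3)

The brown torus was at about (10.0, 5.6) and moved to about (8.9, 6.9).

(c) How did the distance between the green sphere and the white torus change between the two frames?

-1.1

They were about 4.0 units apart before and 2.9 after — 1.1 units closer together.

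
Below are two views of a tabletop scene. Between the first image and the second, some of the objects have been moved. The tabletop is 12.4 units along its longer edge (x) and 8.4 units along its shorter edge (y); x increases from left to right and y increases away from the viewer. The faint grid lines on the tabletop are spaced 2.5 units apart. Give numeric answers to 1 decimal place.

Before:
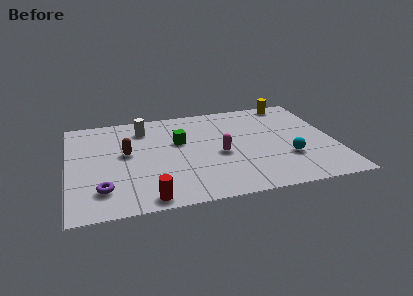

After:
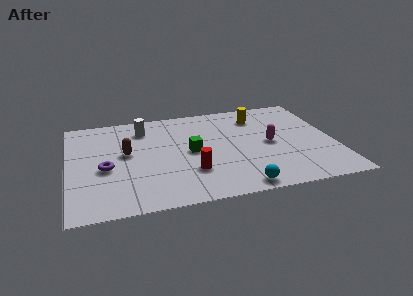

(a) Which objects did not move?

the white cylinder and the brown capsule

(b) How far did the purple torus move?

1.7

The purple torus was near (1.5, 1.9) before and (1.7, 3.6) after, so it travelled √(0.2² + 1.7²) ≈ 1.7 units.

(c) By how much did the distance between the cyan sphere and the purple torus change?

-2.0

They were about 8.6 units apart before and 6.6 after — 2.0 units closer together.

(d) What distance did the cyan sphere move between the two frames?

3.1

From (10.1, 2.7) to (7.7, 0.8), the cyan sphere covered √(2.4² + 1.9²) ≈ 3.1 units.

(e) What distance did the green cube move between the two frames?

1.1

From (5.2, 5.2) to (5.7, 4.2), the green cube covered √(0.5² + 1.0²) ≈ 1.1 units.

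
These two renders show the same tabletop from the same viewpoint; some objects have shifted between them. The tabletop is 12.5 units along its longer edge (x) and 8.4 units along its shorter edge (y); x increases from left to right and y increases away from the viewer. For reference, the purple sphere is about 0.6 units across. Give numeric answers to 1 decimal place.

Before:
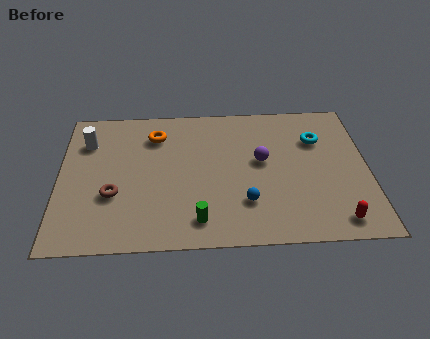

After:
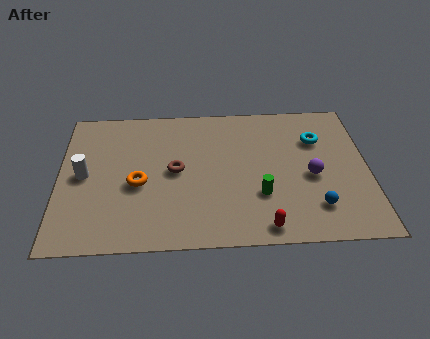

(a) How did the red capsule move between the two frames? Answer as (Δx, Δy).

(-2.9, -0.2)

From the two frames, the red capsule sits at roughly (11.1, 1.1) before and (8.2, 0.9) after.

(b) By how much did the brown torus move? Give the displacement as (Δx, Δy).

(2.5, 1.3)

The brown torus was at about (2.2, 3.0) and moved to about (4.7, 4.3).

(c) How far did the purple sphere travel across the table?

2.2

The purple sphere moved from about (8.2, 4.7) to (10.2, 3.7), a distance of √(2.0² + 1.0²) ≈ 2.2.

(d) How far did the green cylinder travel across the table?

2.8

From (5.6, 1.4) to (8.1, 2.7), the green cylinder covered √(2.5² + 1.3²) ≈ 2.8 units.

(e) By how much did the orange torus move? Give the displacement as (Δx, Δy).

(-0.7, -2.9)

The orange torus was at about (3.9, 6.5) and moved to about (3.2, 3.6).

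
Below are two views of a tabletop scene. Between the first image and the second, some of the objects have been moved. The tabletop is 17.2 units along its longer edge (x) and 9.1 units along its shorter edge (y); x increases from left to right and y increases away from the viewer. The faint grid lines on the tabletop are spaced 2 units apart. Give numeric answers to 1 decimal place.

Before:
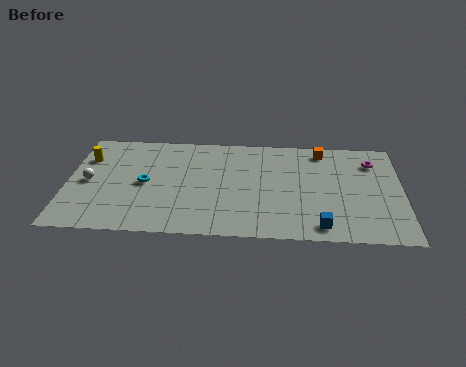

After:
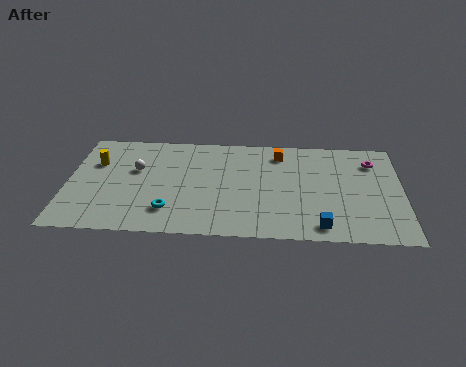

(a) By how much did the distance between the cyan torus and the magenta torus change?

-0.5

They were about 12.0 units apart before and 11.5 after — 0.5 units closer together.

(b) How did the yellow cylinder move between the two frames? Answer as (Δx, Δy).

(0.5, -0.4)

From the two frames, the yellow cylinder sits at roughly (0.9, 6.5) before and (1.4, 6.1) after.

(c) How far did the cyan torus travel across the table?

2.6

The cyan torus was near (4.0, 4.4) before and (5.3, 2.1) after, so it travelled √(1.3² + 2.3²) ≈ 2.6 units.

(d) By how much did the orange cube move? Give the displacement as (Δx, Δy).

(-2.2, -0.4)

The orange cube was at about (13.1, 7.9) and moved to about (10.9, 7.5).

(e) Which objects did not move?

the blue cube and the magenta torus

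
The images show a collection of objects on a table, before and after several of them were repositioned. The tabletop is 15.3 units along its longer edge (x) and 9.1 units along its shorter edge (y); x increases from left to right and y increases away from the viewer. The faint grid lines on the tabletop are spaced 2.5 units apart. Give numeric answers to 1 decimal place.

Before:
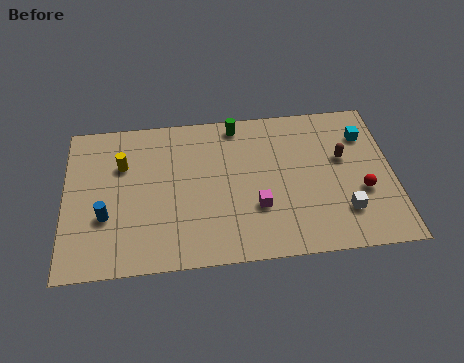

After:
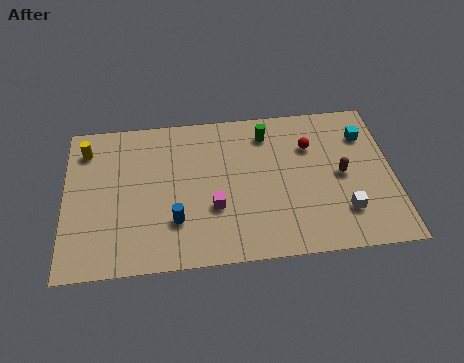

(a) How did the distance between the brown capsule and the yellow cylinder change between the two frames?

+1.9

They were about 10.3 units apart before and 12.2 after — 1.9 units further apart.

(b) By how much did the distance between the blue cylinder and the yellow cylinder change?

+3.1

Before: roughly 3.1 units apart; after: 6.2. That's 3.1 units further apart.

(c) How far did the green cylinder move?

1.6

From (8.1, 8.1) to (9.5, 7.4), the green cylinder covered √(1.4² + 0.7²) ≈ 1.6 units.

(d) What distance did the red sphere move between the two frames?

3.8

The red sphere moved from about (13.8, 3.4) to (11.5, 6.4), a distance of √(2.3² + 3.0²) ≈ 3.8.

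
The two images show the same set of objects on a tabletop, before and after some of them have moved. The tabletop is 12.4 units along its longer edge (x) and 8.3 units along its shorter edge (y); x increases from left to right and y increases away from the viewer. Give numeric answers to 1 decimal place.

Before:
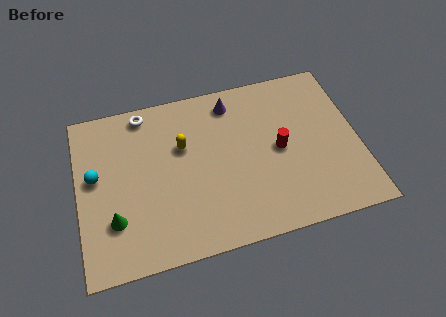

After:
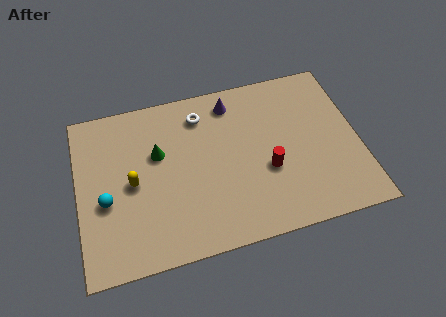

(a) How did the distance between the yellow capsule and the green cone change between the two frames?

-2.6

Before: roughly 4.3 units apart; after: 1.7. That's 2.6 units closer together.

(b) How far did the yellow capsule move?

2.6

From (4.7, 5.3) to (2.4, 4.0), the yellow capsule covered √(2.3² + 1.3²) ≈ 2.6 units.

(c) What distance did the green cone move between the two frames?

3.5

The green cone moved from about (1.5, 2.4) to (3.6, 5.2), a distance of √(2.1² + 2.8²) ≈ 3.5.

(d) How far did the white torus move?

2.6

From (3.1, 7.4) to (5.6, 6.7), the white torus covered √(2.5² + 0.7²) ≈ 2.6 units.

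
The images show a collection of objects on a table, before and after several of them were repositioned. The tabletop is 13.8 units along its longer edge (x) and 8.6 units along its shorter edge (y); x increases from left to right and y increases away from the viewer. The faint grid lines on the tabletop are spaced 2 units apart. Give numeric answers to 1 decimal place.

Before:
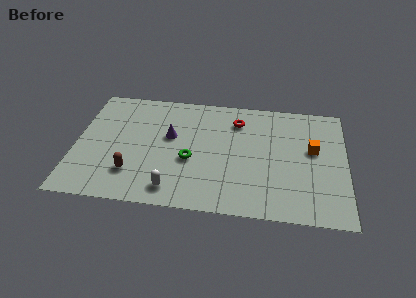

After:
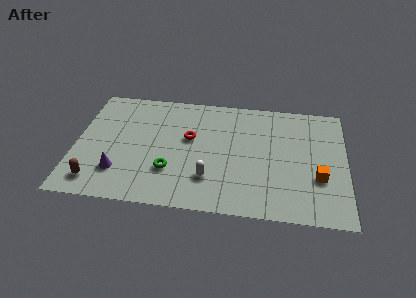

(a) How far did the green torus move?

1.3

The green torus moved from about (5.9, 3.5) to (4.9, 2.6), a distance of √(1.0² + 0.9²) ≈ 1.3.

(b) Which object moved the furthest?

the purple cone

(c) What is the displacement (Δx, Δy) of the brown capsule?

(-1.8, -0.8)

From the two frames, the brown capsule sits at roughly (3.0, 2.2) before and (1.2, 1.4) after.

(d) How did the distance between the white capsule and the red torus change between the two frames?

-3.2

Before: roughly 6.2 units apart; after: 3.0. That's 3.2 units closer together.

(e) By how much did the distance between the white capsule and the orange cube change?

-2.4

Before: roughly 7.9 units apart; after: 5.5. That's 2.4 units closer together.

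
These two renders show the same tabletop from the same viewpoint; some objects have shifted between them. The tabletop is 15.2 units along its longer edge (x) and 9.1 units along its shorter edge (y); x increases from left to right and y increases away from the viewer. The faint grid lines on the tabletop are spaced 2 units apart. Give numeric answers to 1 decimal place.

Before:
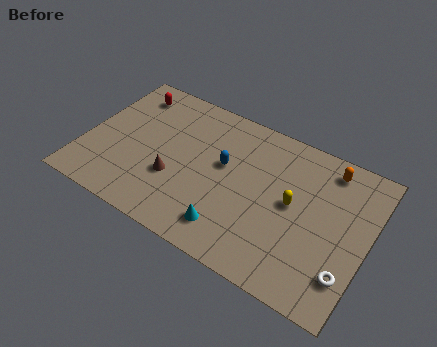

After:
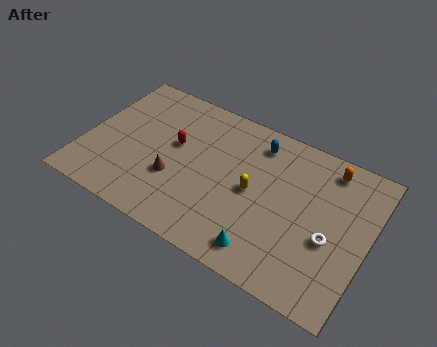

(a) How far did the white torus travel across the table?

1.9

The white torus moved from about (14.4, 2.2) to (13.3, 3.7), a distance of √(1.1² + 1.5²) ≈ 1.9.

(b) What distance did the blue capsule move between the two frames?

2.7

From (7.4, 5.3) to (8.9, 7.5), the blue capsule covered √(1.5² + 2.2²) ≈ 2.7 units.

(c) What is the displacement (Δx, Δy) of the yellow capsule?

(-2.1, -0.3)

The yellow capsule was at about (11.2, 4.8) and moved to about (9.1, 4.5).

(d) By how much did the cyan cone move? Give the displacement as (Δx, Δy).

(1.9, -0.3)

From the two frames, the cyan cone sits at roughly (8.3, 1.7) before and (10.2, 1.4) after.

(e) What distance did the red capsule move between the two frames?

3.6

From (1.8, 7.5) to (4.7, 5.3), the red capsule covered √(2.9² + 2.2²) ≈ 3.6 units.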